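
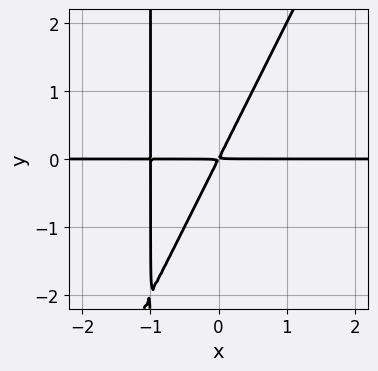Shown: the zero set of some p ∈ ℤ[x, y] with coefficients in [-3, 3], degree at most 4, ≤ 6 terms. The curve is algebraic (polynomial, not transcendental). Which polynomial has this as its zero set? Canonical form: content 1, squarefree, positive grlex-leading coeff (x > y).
deg p = 3. The shape is more complex than any degree-2 curve.
Observable constraints: the visible x-axis segment lies entirely on the curve.
These observations pin down the coefficients.

2*x^2*y - x*y^2 + 2*x*y - y^2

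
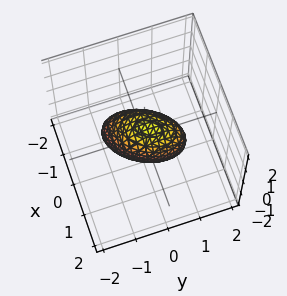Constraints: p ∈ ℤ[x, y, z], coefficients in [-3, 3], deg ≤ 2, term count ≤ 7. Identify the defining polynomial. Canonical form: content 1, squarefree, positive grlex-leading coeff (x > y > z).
3*x^2 - 2*x*y - x*z + 2*y^2 + 2*z^2 - 2

First, the degree is 2 — no degree-1 surface has this shape.
Next, from the visible intercepts: the y-axis gridline crossings are at y ∈ {-1, 1}; among the integer gridlines, it crosses the z-axis at z ∈ {-1, 1}.
Finally, the integer polynomial consistent with all of this is the stated p.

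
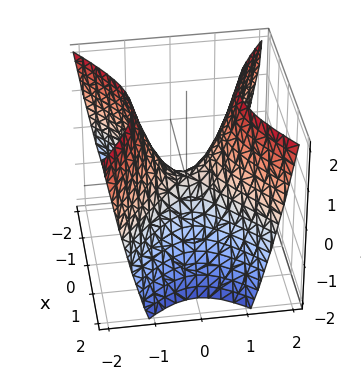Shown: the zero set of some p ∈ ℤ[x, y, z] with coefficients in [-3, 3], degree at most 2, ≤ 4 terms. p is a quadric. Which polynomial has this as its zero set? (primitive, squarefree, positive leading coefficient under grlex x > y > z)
2*x^2 - 3*y^2 + 2*z

Degree: a hyperbolic paraboloid; a quadric, so deg p = 2.
Symmetries: it's symmetric under y → −y, forcing even powers of y; mirror symmetry x ↦ −x ⇒ only even powers of x.
Against the integer gridlines: it meets the y-axis at y = 0 (among the integer gridlines); it crosses the z-axis at the gridline z = 0.
Together with the visible shape, these determine p as stated.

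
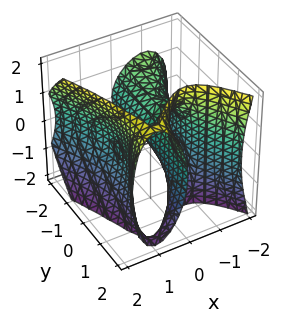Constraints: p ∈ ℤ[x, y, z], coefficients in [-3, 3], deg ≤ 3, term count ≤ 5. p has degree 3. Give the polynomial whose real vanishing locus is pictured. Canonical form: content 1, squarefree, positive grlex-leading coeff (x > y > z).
1. deg p = 3. A generic line meets the surface in up to 3 points.
2. From the visible intercepts: among the integer gridlines, it crosses the x-axis at x ∈ {-1, 0, 1}; one z-axis crossing is at z = 0; the visible y-axis segment lies entirely on the surface.
3. The integer polynomial consistent with all of this is the stated p.

2*x^3 - x*y^2 + y*z^2 - z^2 - 2*x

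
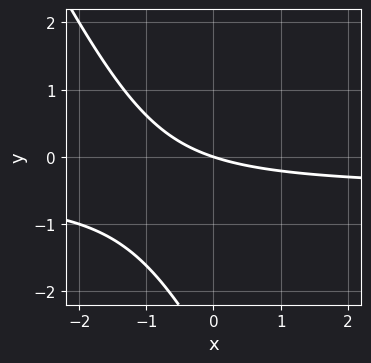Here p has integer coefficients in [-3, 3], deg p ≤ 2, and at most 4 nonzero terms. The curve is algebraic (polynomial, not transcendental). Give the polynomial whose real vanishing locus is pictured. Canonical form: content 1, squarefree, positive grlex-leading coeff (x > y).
The degree is 2 — the shape is more complex than any degree-1 curve.
From the visible intercepts: one x-axis crossing is at x = 0; one y-axis crossing is at y = 0.
Solving for integer coefficients yields p as stated.

2*x*y + y^2 + x + 3*y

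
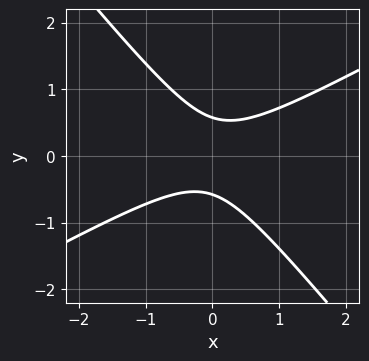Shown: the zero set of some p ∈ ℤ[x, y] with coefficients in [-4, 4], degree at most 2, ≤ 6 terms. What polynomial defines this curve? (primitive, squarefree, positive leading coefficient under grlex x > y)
2*x^2 - 2*x*y - 3*y^2 + 1

The degree is 2 — the shape is more complex than any degree-1 curve.
From the axis intercepts and sections: it misses every integer gridline on the x-axis.
Fitting integer coefficients to these (and the overall shape) gives p.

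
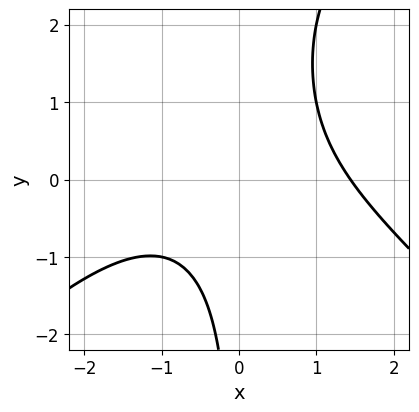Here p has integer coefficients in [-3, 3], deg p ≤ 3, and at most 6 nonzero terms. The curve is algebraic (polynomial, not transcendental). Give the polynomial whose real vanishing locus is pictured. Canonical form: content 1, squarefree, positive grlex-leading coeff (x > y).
1. The degree is 3 — no degree-2 curve has this shape.
2. Observable constraints: the curve avoids every integer y-axis point in the box.
3. Solving for integer coefficients yields p as stated.

x^3 - x*y^2 + 3*x*y - 3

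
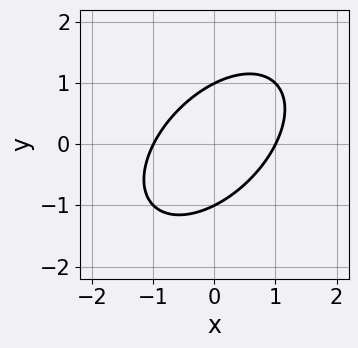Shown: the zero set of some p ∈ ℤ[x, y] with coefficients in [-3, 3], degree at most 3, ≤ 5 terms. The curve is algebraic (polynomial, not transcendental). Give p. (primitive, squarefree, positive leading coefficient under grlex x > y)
x^2 - x*y + y^2 - 1

The degree is 2 — no degree-1 curve has this shape.
Checking where it meets the axes: among the integer gridlines, it crosses the x-axis at x ∈ {-1, 1}; among the integer gridlines, it crosses the y-axis at y ∈ {-1, 1}.
Assembling these constraints gives the stated polynomial.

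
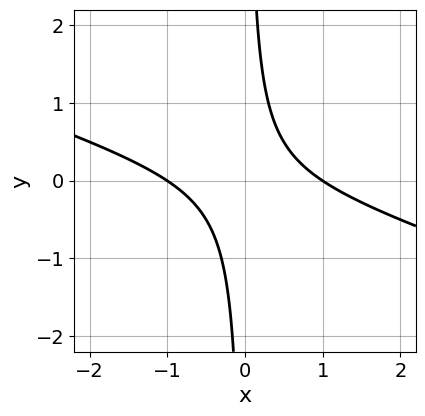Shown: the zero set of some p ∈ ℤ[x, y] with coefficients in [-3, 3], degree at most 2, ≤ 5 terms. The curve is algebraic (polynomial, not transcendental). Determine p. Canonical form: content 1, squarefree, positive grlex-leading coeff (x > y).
x^2 + 3*x*y - 1

(a) deg p = 2.
(b) Against the integer gridlines: the curve avoids every integer y-axis point in the box; among the integer gridlines, it crosses the x-axis at x ∈ {-1, 1}.
(c) Assembling these constraints gives the stated polynomial.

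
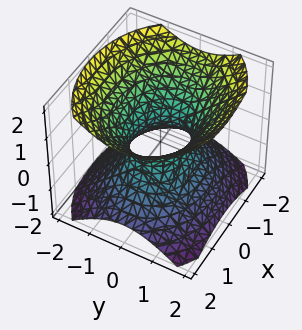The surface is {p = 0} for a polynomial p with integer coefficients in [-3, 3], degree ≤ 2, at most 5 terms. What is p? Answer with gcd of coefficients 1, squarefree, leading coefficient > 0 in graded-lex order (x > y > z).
First, the degree is 2 — one connected sheet with a waist; a quadric.
Next, symmetries: the x ↦ −x reflection is a symmetry, so x appears only in even powers; the y ↦ −y reflection is a symmetry, so y appears only in even powers; mirror symmetry z ↦ −z ⇒ only even powers of z.
Next, from the visible intercepts: among the integer gridlines, it crosses the x-axis at x ∈ {-1, 1}; the surface avoids every integer z-axis point in the box.
Finally, assembling these constraints gives the stated polynomial.

2*x^2 + 3*y^2 - 3*z^2 - 2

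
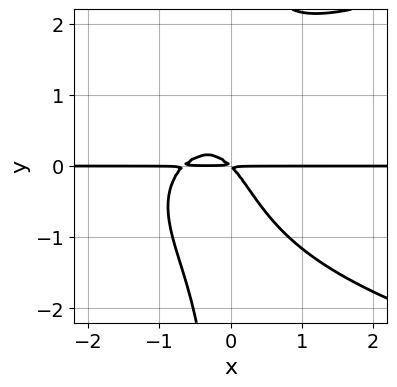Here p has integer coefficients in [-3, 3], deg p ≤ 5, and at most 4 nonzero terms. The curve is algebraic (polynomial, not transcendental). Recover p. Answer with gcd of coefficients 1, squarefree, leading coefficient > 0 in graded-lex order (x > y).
2*x*y^3 - 3*x^2*y - 2*x*y - 2*y^2

1. Degree: no degree-3 curve has this shape, so deg p = 4.
2. Reading off the gridlines: the visible x-axis segment lies entirely on the curve.
3. Fitting integer coefficients to these (and the overall shape) gives p.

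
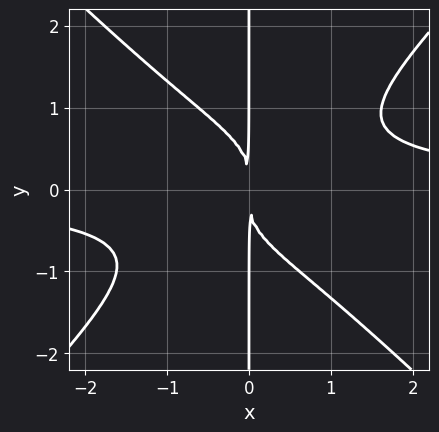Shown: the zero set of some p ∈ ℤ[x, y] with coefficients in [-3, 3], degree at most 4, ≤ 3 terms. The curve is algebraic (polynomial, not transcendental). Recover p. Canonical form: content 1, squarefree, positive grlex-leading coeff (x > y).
x^3*y - x*y^3 - x^2

(a) The degree is 4 — the shape is more complex than any degree-3 curve.
(b) Reading off the gridlines: the visible y-axis segment lies entirely on the curve.
(c) Matching integer coefficients to the picture gives p.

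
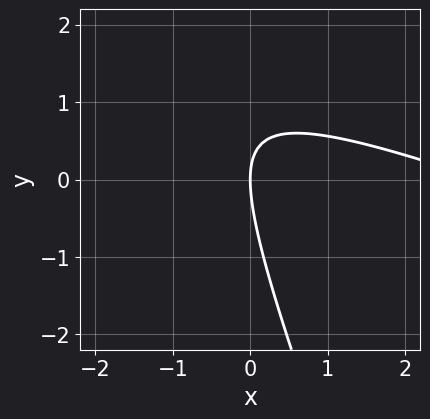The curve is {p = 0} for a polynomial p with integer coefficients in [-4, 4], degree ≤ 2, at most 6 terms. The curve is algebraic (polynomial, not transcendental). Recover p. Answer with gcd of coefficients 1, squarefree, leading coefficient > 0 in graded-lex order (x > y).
x^2 + 3*x*y + y^2 - 3*x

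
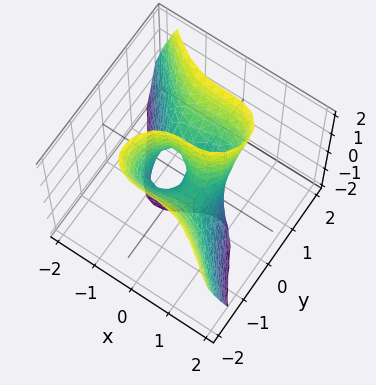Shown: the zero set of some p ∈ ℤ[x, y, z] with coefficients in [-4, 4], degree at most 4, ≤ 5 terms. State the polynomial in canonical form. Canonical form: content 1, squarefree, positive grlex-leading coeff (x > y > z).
The degree is 3 — no degree-2 surface has this shape.
Checking where it meets the axes: it crosses the x-axis at the gridline x = 0; one y-axis crossing is at y = 0; the visible z-axis segment lies entirely on the surface.
Solving for integer coefficients yields p as stated.

3*x^3 + 3*y^3 + x*z - 3*y*z - 2*x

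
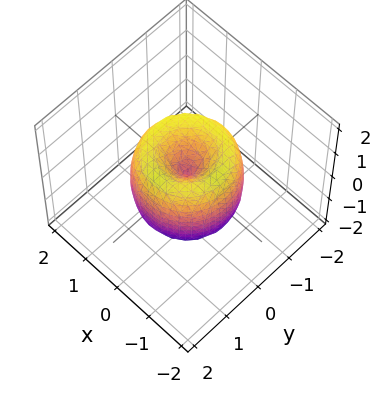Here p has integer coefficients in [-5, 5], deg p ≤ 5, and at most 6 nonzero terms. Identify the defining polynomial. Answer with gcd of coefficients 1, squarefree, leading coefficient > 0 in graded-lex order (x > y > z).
2*x^4 + 4*x^2*y^2 + 2*y^4 - 3*x^2 - 3*y^2 + z^2

1. The degree is 4 — a generic line meets the surface in up to 4 points.
2. Symmetries: rotational symmetry about the z-axis ⇒ p depends on x, y only through x² + y².
3. Against the integer gridlines: one x-axis crossing is at x = 0; it meets the y-axis at y = 0 (among the integer gridlines).
4. The integer polynomial consistent with all of this is the stated p.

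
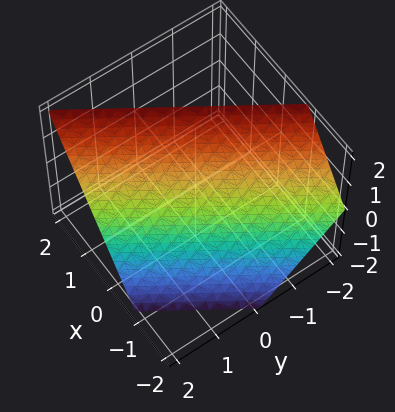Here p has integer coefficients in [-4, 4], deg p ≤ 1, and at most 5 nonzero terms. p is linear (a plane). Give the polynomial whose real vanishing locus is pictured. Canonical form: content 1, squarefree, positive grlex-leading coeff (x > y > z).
3*x - 2*y - 2*z + 2

First, deg p = 1.
Then, checking where it meets the axes: it crosses the z-axis at the gridline z = 1; it meets the y-axis at y = 1 (among the integer gridlines).
Finally, matching integer coefficients to the picture gives p.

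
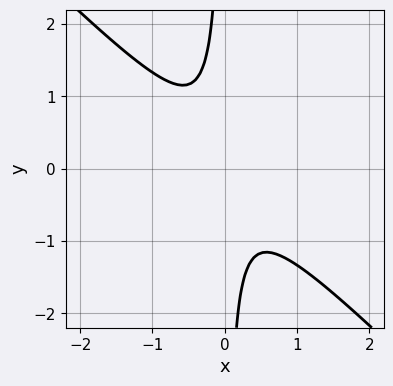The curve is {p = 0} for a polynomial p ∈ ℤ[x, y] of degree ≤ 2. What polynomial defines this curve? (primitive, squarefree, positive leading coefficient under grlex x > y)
1. deg p = 2. A generic line meets the curve in up to 2 points.
2. From the visible intercepts: the curve avoids every integer y-axis point in the box; it misses every integer gridline on the x-axis.
3. These observations pin down the coefficients.

3*x^2 + 3*x*y + 1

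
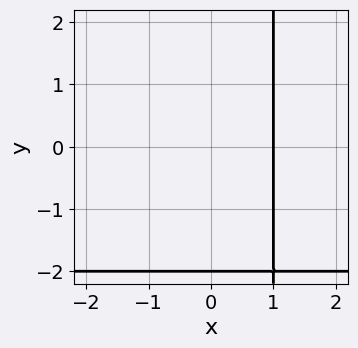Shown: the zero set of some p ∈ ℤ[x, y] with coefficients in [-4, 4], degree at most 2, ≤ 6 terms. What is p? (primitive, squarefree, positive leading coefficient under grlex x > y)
1. Degree: the shape is more complex than any degree-1 curve, so deg p = 2.
2. From the visible intercepts: one x-axis crossing is at x = 1; it crosses the y-axis at the gridline y = -2.
3. Solving for integer coefficients yields p as stated.

x*y + 2*x - y - 2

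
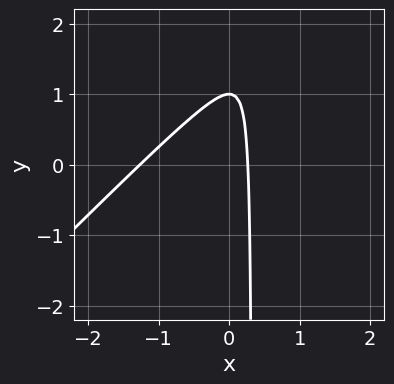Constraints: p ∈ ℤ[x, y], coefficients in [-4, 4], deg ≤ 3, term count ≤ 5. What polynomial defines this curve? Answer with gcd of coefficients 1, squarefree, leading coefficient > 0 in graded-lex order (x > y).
(a) Degree: no degree-1 curve has this shape, so deg p = 2.
(b) From the visible intercepts: it meets the y-axis at y = 1 (among the integer gridlines).
(c) The integer polynomial consistent with all of this is the stated p.

3*x^2 - 3*x*y + 3*x + y - 1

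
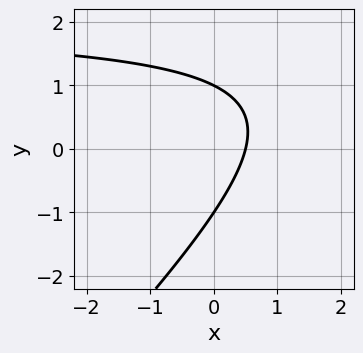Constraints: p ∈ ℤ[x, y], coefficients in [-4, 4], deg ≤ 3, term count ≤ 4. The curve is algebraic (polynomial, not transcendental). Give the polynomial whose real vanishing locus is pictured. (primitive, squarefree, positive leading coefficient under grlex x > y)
(a) The degree is 2 — a generic line meets the curve in up to 2 points.
(b) Checking where it meets the axes: among the integer gridlines, it crosses the y-axis at y ∈ {-1, 1}.
(c) Putting this together gives p.

x*y - y^2 - 2*x + 1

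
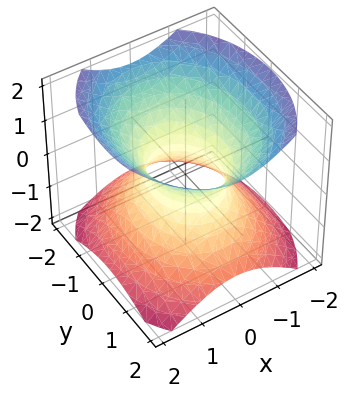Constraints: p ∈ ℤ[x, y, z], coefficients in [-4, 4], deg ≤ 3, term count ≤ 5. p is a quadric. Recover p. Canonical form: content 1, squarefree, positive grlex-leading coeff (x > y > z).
(a) deg p = 2. One connected sheet with a waist; a quadric.
(b) Symmetries: it's symmetric under x → −x, forcing even powers of x; mirror symmetry y ↦ −y ⇒ only even powers of y; the z ↦ −z reflection is a symmetry, so z appears only in even powers.
(c) Reading off the gridlines: the y-axis gridline crossings are at y ∈ {-1, 1}; it misses every integer gridline on the z-axis.
(d) Solving for integer coefficients yields p as stated.

3*x^2 + 2*y^2 - 3*z^2 - 2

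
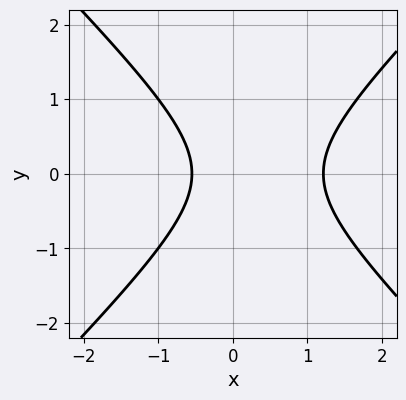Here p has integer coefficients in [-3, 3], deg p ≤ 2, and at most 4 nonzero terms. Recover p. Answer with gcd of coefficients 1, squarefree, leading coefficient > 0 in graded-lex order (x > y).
3*x^2 - 3*y^2 - 2*x - 2

First, degree: no degree-1 curve has this shape, so deg p = 2.
Then, symmetries: the y ↦ −y reflection is a symmetry, so y appears only in even powers.
Then, observable constraints: the curve avoids every integer y-axis point in the box.
Finally, assembling these constraints gives the stated polynomial.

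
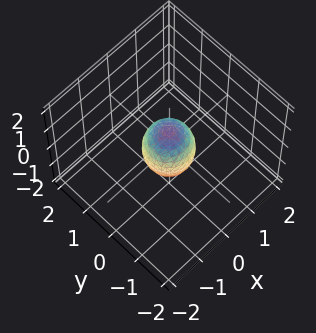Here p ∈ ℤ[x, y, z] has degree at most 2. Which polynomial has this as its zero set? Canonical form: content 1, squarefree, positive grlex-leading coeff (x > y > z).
2*x^2 + 2*y^2 + z^2 - 1

deg p = 2.
Symmetries: rotational symmetry about the z-axis ⇒ p depends on x, y only through x² + y²; the z ↦ −z reflection is a symmetry, so z appears only in even powers.
From the visible intercepts: a circular section at z = 0 has radius between 0 and 1; the z-axis gridline crossings are at z ∈ {-1, 1}.
Matching integer coefficients to the picture gives p.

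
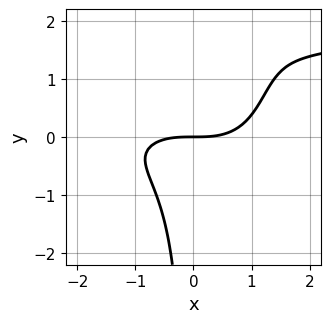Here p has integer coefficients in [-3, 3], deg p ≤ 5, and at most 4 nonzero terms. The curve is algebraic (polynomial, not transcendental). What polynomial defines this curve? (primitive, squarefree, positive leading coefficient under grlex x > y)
(a) Degree: no degree-3 curve has this shape, so deg p = 4.
(b) Reading off the gridlines: it meets the y-axis at y = 0 (among the integer gridlines); one x-axis crossing is at x = 0.
(c) Assembling these constraints gives the stated polynomial.

2*x^2*y^2 - x^3 - 3*x*y^2 + 3*y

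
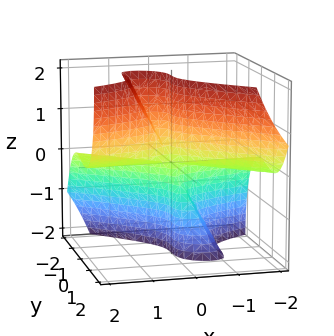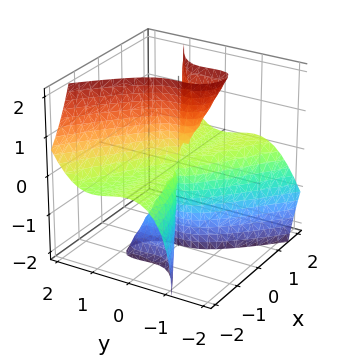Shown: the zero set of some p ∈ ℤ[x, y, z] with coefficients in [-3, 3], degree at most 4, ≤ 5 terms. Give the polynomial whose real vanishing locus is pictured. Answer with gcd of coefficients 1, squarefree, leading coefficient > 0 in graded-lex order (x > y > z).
2*x^2*z - 2*x*y^2 - x*z^2 - 3*y^3

The degree is 3 — no degree-2 surface has this shape.
Observable constraints: the visible x-axis segment lies entirely on the surface; it crosses the y-axis at the gridline y = 0; every point of the z-axis in the box is on the surface.
Together with the visible shape, these determine p as stated.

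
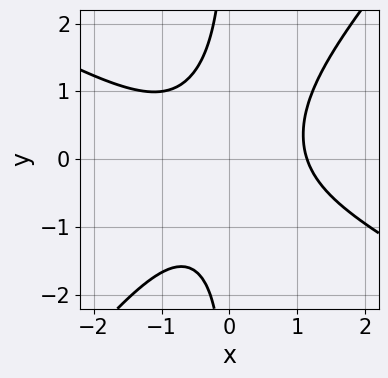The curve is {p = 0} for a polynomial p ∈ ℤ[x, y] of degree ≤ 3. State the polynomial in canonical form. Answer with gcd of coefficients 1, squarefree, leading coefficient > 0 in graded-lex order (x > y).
(a) The degree is 3 — a generic line meets the curve in up to 3 points.
(b) Observable constraints: it misses every integer gridline on the y-axis.
(c) Assembling these constraints gives the stated polynomial.

2*x^3 + 2*x^2*y - 3*x*y^2 - 3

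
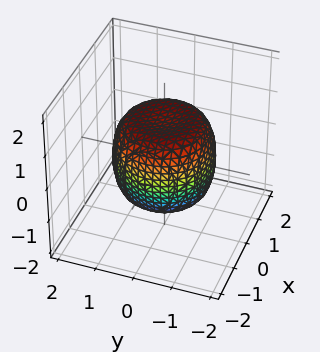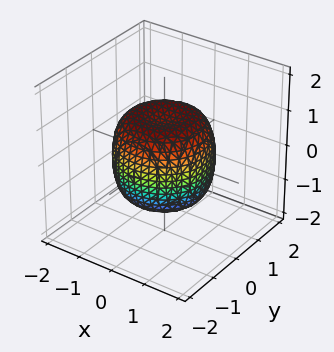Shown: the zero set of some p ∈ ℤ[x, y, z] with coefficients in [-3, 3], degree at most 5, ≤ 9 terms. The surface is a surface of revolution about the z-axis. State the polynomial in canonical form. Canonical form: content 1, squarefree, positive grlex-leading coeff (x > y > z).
x^4 + 2*x^2*y^2 + y^4 - x^2 - y^2 + z^2 - 1

(a) deg p = 4.
(b) Symmetry: the z-axis is an axis of rotation, so x and y enter only as x² + y².
(c) Reading off the gridlines: a circular section at z = -1 has radius exactly 1; the z-axis gridline crossings are at z ∈ {-1, 1}.
(d) Assembling these constraints gives the stated polynomial.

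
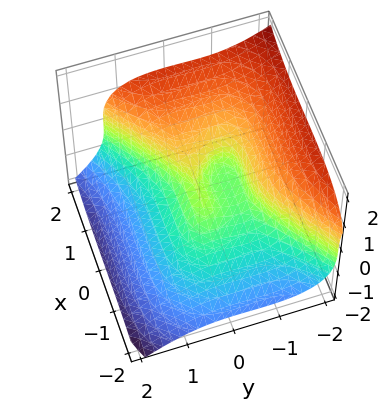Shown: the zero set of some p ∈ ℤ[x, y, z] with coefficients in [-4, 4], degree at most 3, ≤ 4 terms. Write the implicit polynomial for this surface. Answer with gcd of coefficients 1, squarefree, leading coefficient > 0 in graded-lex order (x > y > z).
x^3 - 2*y^3 - 3*z^3 - 2*y^2

1. Degree: a generic line meets the surface in up to 3 points, so deg p = 3.
2. Reading off the gridlines: it meets the x-axis at x = 0 (among the integer gridlines); the y-axis gridline crossings are at y ∈ {-1, 0}; one z-axis crossing is at z = 0.
3. Fitting integer coefficients to these (and the overall shape) gives p.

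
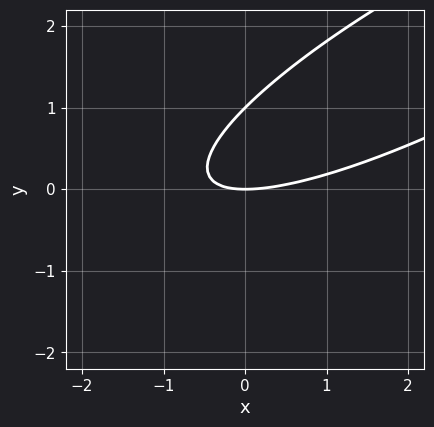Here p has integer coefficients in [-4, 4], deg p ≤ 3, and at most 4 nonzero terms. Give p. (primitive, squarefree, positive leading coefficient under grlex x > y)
x^2 - 3*x*y + 3*y^2 - 3*y

1. The degree is 2 — a generic line meets the curve in up to 2 points.
2. Checking where it meets the axes: among the integer gridlines, it crosses the y-axis at y ∈ {0, 1}; it crosses the x-axis at the gridline x = 0.
3. Matching integer coefficients to the picture gives p.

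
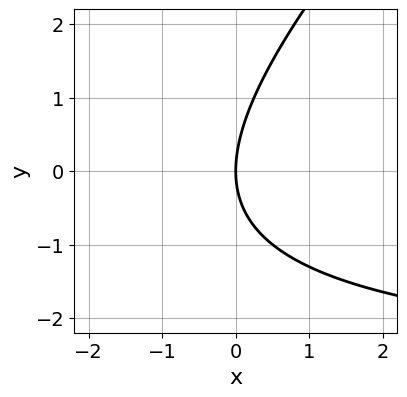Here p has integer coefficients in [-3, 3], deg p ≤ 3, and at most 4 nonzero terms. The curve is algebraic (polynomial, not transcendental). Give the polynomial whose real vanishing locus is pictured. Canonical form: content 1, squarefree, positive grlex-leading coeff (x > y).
(a) deg p = 2. The shape is more complex than any degree-1 curve.
(b) Reading off the gridlines: one x-axis crossing is at x = 0; one y-axis crossing is at y = 0.
(c) Matching integer coefficients to the picture gives p.

x*y - y^2 + 3*x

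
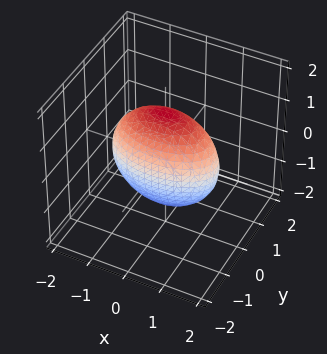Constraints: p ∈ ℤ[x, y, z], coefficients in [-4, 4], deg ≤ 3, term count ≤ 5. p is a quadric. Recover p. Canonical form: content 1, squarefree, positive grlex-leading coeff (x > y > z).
x^2 + 3*y^2 + z^2 - 2

1. Degree: bounded and convex; a quadric, so deg p = 2.
2. Symmetries: mirror symmetry z ↦ −z ⇒ only even powers of z; mirror symmetry y ↦ −y ⇒ only even powers of y; it's symmetric under x → −x, forcing even powers of x.
3. Assembling these constraints gives the stated polynomial.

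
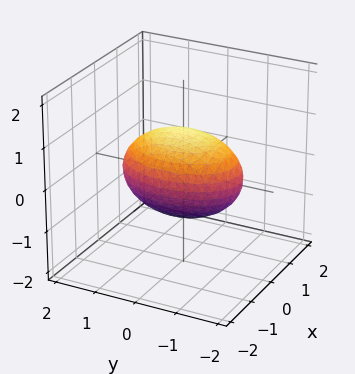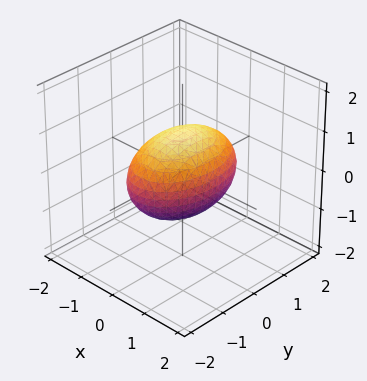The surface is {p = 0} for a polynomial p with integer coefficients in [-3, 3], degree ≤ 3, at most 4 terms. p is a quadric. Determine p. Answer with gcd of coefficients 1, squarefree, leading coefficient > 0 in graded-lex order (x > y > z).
(a) deg p = 2.
(b) Symmetries: it's symmetric under y → −y, forcing even powers of y; the x ↦ −x reflection is a symmetry, so x appears only in even powers; it's symmetric under z → −z, forcing even powers of z.
(c) Against the integer gridlines: the z-axis gridline crossings are at z ∈ {-1, 1}; among the integer gridlines, it crosses the x-axis at x ∈ {-1, 1}.
(d) The integer polynomial consistent with all of this is the stated p.

2*x^2 + y^2 + 2*z^2 - 2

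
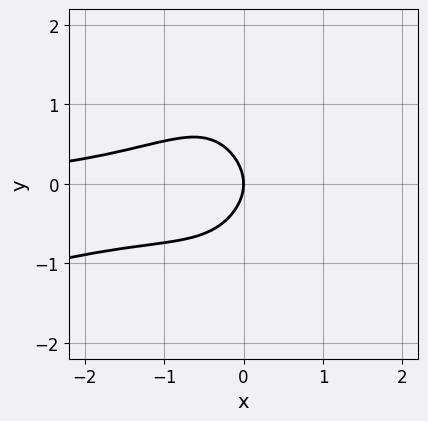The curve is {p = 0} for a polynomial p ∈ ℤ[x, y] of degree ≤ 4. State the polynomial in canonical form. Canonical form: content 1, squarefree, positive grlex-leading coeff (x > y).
First, deg p = 4.
Then, observable constraints: one y-axis crossing is at y = 0; it crosses the x-axis at the gridline x = 0.
Finally, together with the visible shape, these determine p as stated.

x^3*y - 3*x^2*y^2 - 2*y^2 - 2*x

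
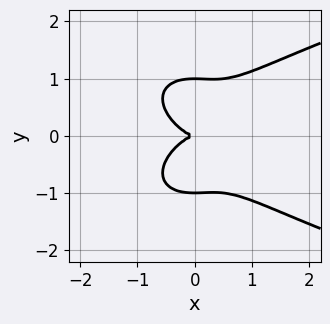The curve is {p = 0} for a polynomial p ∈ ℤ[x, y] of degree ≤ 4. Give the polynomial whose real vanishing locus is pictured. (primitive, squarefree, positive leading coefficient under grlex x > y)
x^2*y^2 + 2*y^4 - 2*x^3 - 2*y^2

1. deg p = 4. No degree-3 curve has this shape.
2. Symmetries: it's symmetric under y → −y, forcing even powers of y.
3. Checking where it meets the axes: one x-axis crossing is at x = 0; among the integer gridlines, it crosses the y-axis at y ∈ {-1, 0, 1}.
4. Together with the visible shape, these determine p as stated.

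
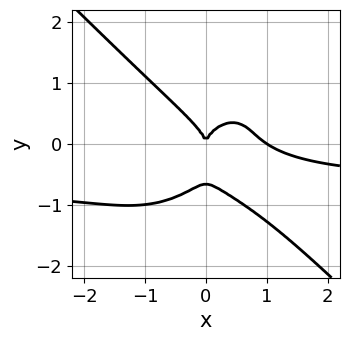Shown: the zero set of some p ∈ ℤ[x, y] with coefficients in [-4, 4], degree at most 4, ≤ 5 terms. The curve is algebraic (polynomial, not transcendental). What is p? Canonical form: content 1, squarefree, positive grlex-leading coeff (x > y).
(a) Degree: no degree-3 curve has this shape, so deg p = 4.
(b) From the axis intercepts and sections: one y-axis crossing is at y = 0; the x-axis gridline crossings are at x ∈ {0, 1}.
(c) Solving for integer coefficients yields p as stated.

3*x^3*y + 3*y^4 + 2*x^3 + 2*y^3 - 2*x^2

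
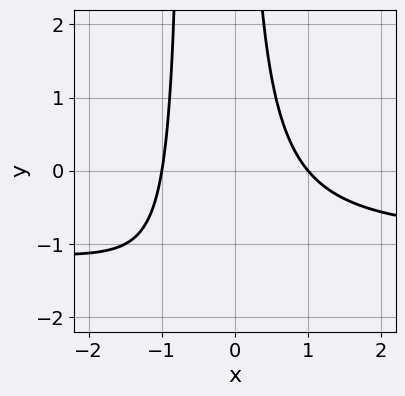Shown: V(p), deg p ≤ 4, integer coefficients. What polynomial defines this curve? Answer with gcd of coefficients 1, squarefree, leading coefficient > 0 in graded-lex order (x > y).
The degree is 3 — no degree-2 curve has this shape.
From the axis intercepts and sections: the x-axis gridline crossings are at x ∈ {-1, 1}; it misses every integer gridline on the y-axis.
Assembling these constraints gives the stated polynomial.

3*x^2*y + 3*x^2 + 2*x*y - 3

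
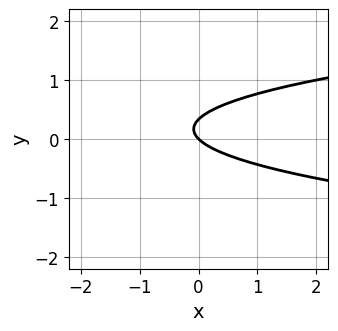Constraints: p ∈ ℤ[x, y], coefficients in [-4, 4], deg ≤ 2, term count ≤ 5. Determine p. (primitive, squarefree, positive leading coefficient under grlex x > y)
1. Degree: a generic line meets the curve in up to 2 points, so deg p = 2.
2. Checking where it meets the axes: it crosses the y-axis at the gridline y = 0; one x-axis crossing is at x = 0.
3. Assembling these constraints gives the stated polynomial.

3*y^2 - x - y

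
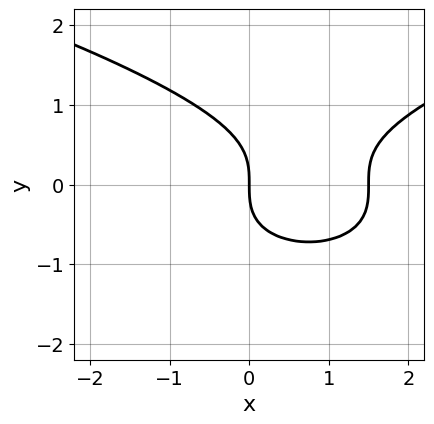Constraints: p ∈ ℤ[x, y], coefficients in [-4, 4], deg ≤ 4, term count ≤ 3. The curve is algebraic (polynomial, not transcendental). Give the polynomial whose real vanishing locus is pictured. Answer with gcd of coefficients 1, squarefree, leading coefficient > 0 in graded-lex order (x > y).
3*y^3 - 2*x^2 + 3*x

The degree is 3 — the shape is more complex than any degree-2 curve.
Checking where it meets the axes: it crosses the x-axis at the gridline x = 0; it crosses the y-axis at the gridline y = 0.
Putting this together gives p.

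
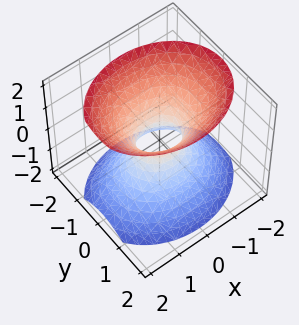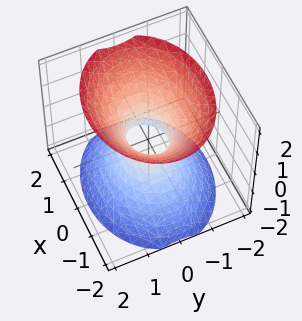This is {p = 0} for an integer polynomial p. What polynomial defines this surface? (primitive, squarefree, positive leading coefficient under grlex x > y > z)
Degree: an hourglass — one-sheet hyperboloid; a quadric, so deg p = 2.
Symmetries: it's symmetric under y → −y, forcing even powers of y; the x ↦ −x reflection is a symmetry, so x appears only in even powers; the z ↦ −z reflection is a symmetry, so z appears only in even powers.
Against the integer gridlines: the surface avoids every integer z-axis point in the box.
Putting this together gives p.

2*x^2 + 3*y^2 - 2*z^2 - 1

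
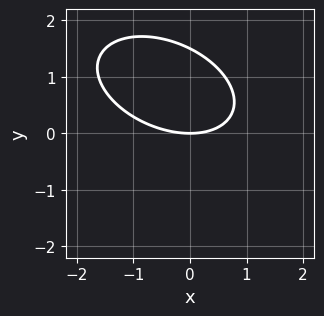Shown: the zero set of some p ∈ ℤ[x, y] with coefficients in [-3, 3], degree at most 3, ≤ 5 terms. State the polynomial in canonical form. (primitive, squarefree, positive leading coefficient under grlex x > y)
x^2 + x*y + 2*y^2 - 3*y

(a) The degree is 2 — no degree-1 curve has this shape.
(b) Checking where it meets the axes: it crosses the x-axis at the gridline x = 0; it meets the y-axis at y = 0 (among the integer gridlines).
(c) Solving for integer coefficients yields p as stated.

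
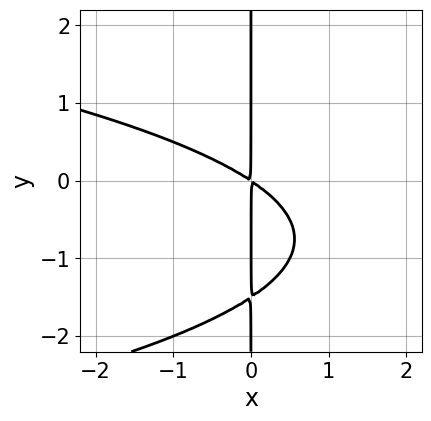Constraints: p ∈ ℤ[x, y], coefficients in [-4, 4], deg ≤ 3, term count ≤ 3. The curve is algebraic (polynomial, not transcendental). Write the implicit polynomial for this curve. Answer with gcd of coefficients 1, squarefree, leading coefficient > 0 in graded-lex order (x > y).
(a) deg p = 3. No degree-2 curve has this shape.
(b) From the visible intercepts: every point of the y-axis in the box is on the curve.
(c) Putting this together gives p.

2*x*y^2 + 2*x^2 + 3*x*y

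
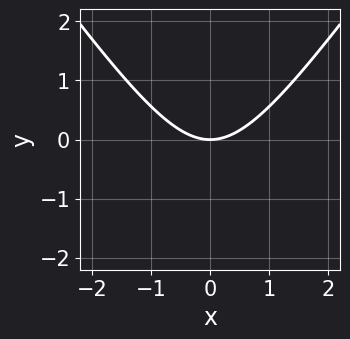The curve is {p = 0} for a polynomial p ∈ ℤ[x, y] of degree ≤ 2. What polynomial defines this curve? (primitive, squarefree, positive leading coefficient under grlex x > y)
1. Degree: no degree-1 curve has this shape, so deg p = 2.
2. Symmetries: mirror symmetry x ↦ −x ⇒ only even powers of x.
3. Reading off the gridlines: one y-axis crossing is at y = 0; one x-axis crossing is at x = 0.
4. Matching integer coefficients to the picture gives p.

2*x^2 - y^2 - 3*y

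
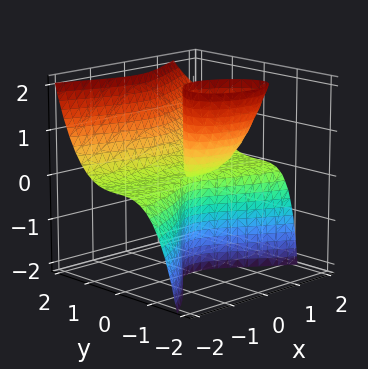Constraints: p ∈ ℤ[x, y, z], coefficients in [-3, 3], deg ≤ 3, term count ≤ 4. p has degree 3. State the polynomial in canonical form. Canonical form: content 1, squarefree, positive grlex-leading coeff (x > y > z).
(a) There are 2 components. Treating them together as one polynomial.
(b) deg p = 3. No degree-2 surface has this shape.
(c) Checking where it meets the axes: the visible z-axis segment lies entirely on the surface; it crosses the y-axis at the gridline y = 0; every point of the x-axis in the box is on the surface.
(d) The integer polynomial consistent with all of this is the stated p.

2*x^2*z + x*y*z - 3*y^3 + 3*y*z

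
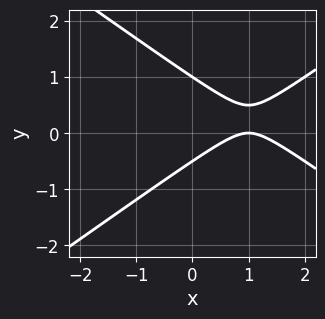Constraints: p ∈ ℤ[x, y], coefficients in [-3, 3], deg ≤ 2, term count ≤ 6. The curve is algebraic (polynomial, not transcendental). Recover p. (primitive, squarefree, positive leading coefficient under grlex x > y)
Degree: a generic line meets the curve in up to 2 points, so deg p = 2.
Against the integer gridlines: one x-axis crossing is at x = 1; it meets the y-axis at y = 1 (among the integer gridlines).
Together with the visible shape, these determine p as stated.

x^2 - 2*y^2 - 2*x + y + 1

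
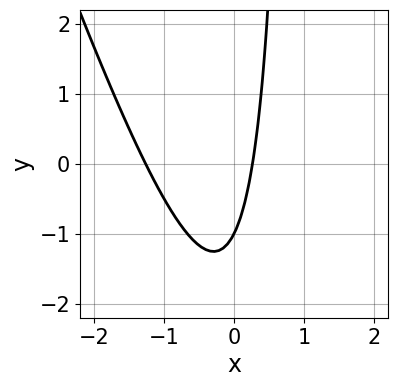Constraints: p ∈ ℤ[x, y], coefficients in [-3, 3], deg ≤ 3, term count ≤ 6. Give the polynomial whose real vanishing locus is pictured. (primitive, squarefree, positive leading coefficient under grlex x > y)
3*x^2 + x*y + 3*x - y - 1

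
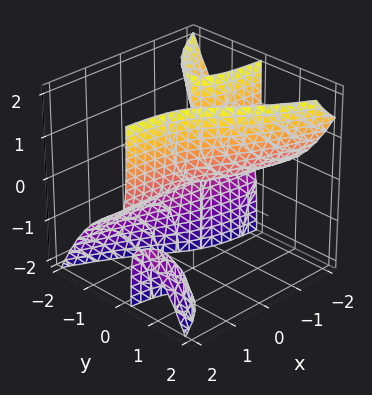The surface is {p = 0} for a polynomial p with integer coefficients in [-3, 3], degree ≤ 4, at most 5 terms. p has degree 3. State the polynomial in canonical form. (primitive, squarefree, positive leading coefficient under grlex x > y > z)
1. The picture has 2 separate pieces. They look like related sheets of one shape, so recover p as a whole.
2. deg p = 3. A generic line meets the surface in up to 3 points.
3. Observable constraints: one y-axis crossing is at y = 0; the visible x-axis segment lies entirely on the surface; one z-axis crossing is at z = 0.
4. Together with the visible shape, these determine p as stated.

3*x*y*z + 3*y^3 + x*y - z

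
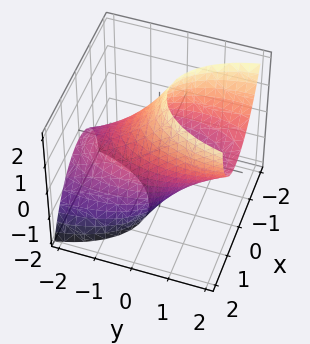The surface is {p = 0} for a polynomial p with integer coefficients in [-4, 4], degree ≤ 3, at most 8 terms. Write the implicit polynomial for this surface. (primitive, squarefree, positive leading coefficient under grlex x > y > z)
3*x^2 + x*z + y^2 - 3*y*z + z^2 - 3

deg p = 2.
Against the integer gridlines: the x-axis gridline crossings are at x ∈ {-1, 1}.
The integer polynomial consistent with all of this is the stated p.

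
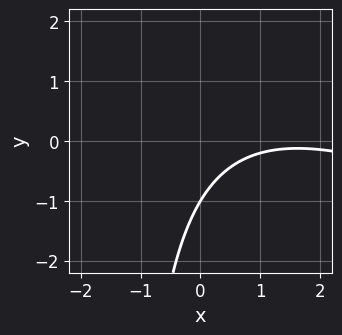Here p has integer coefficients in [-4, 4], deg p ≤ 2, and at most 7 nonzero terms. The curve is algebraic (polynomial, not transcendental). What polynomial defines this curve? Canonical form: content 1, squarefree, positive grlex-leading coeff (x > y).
x^2 + 2*x*y - 3*x + 3*y + 3

First, deg p = 2. A generic line meets the curve in up to 2 points.
Then, observable constraints: it crosses the y-axis at the gridline y = -1; the curve avoids every integer x-axis point in the box.
Finally, together with the visible shape, these determine p as stated.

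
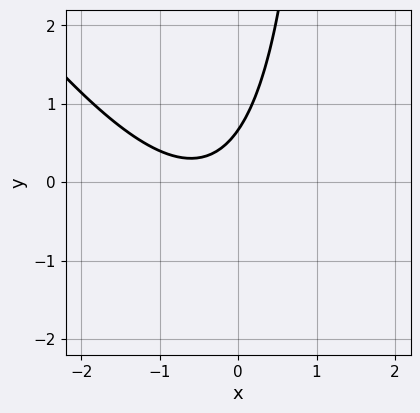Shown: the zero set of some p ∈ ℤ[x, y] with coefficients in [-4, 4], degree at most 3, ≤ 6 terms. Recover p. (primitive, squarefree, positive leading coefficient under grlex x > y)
3*x^2 + 2*x*y + 3*x - 3*y + 2

(a) deg p = 2.
(b) Observable constraints: it misses every integer gridline on the x-axis.
(c) Solving for integer coefficients yields p as stated.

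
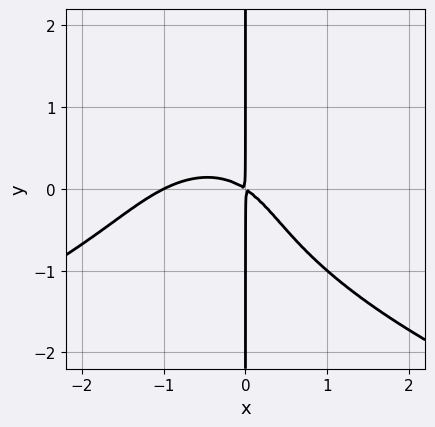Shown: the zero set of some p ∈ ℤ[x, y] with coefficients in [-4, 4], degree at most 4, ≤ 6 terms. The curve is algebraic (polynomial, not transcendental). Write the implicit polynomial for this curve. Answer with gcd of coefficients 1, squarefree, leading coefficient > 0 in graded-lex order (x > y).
2*x*y^3 + 2*x^3 - x^2*y + 2*x^2 + 3*x*y

1. deg p = 4.
2. Against the integer gridlines: the visible y-axis segment lies entirely on the curve; one x-axis crossing is at x = -1.
3. Putting this together gives p.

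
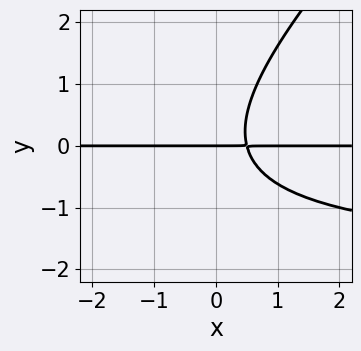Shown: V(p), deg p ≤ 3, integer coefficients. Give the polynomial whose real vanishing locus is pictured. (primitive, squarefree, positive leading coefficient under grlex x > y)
x*y^2 - y^3 + 2*x*y - y

deg p = 3.
Checking where it meets the axes: every point of the x-axis in the box is on the curve; it meets the y-axis at y = 0 (among the integer gridlines).
Assembling these constraints gives the stated polynomial.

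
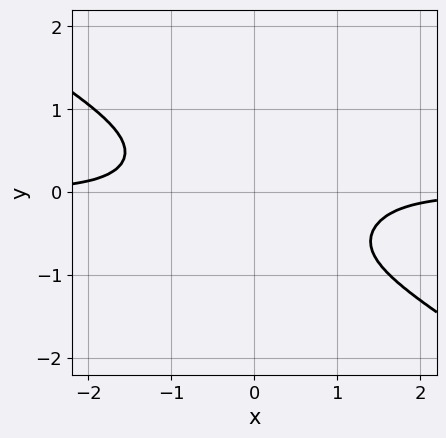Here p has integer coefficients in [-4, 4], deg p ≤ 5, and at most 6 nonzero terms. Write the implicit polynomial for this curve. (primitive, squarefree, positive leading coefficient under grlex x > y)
2*x^3*y + 2*x^2*y^2 + 3*y^4 - x*y^2 + 2

Degree: a generic line meets the curve in up to 4 points, so deg p = 4.
From the visible intercepts: no x-intercept at any integer in the box; no y-intercept at any integer in the box.
Assembling these constraints gives the stated polynomial.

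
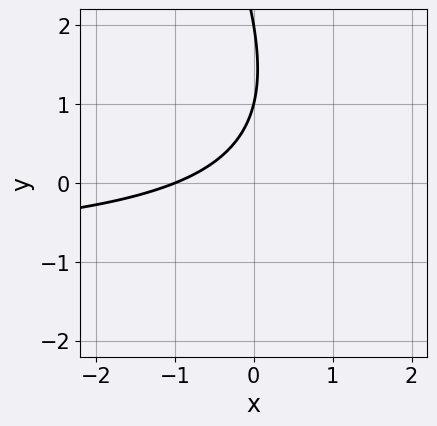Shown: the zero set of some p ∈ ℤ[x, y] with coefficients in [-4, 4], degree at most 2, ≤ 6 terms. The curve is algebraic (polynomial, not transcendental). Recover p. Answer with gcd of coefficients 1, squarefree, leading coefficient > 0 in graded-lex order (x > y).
2*x*y + y^2 + 2*x - 3*y + 2

(a) Degree: the shape is more complex than any degree-1 curve, so deg p = 2.
(b) Reading off the gridlines: one x-axis crossing is at x = -1; among the integer gridlines, it crosses the y-axis at y ∈ {1, 2}.
(c) These observations pin down the coefficients.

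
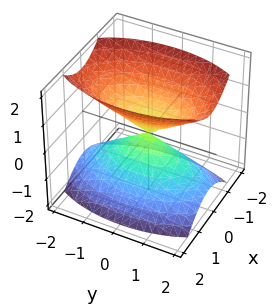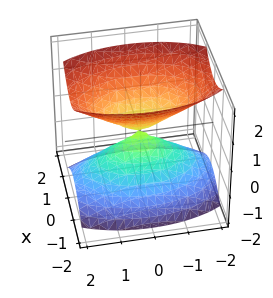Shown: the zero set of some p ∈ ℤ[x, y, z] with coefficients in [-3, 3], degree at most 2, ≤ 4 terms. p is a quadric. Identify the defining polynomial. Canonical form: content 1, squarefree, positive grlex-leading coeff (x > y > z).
3*x^2 + y^2 - 2*z^2

(a) I count 2 distinct pieces. Treating them together as one polynomial.
(b) deg p = 2. A double cone through the origin; a quadric.
(c) Symmetries: the x ↦ −x reflection is a symmetry, so x appears only in even powers; it's symmetric under z → −z, forcing even powers of z; it's symmetric under y → −y, forcing even powers of y.
(d) From the visible intercepts: it crosses the x-axis at the gridline x = 0; it meets the y-axis at y = 0 (among the integer gridlines); one z-axis crossing is at z = 0.
(e) Matching integer coefficients to the picture gives p.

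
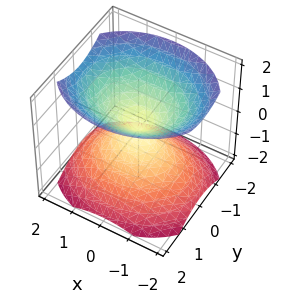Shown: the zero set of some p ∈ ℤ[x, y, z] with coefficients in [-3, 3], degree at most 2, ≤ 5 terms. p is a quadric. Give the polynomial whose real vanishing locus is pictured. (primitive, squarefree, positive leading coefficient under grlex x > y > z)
2*x^2 + 3*y^2 - 3*z^2

1. I count 2 distinct pieces. They look like related sheets of one shape, so recover p as a whole.
2. Degree: two nappes meeting at a single point; a quadric, so deg p = 2.
3. Symmetries: the z ↦ −z reflection is a symmetry, so z appears only in even powers; mirror symmetry x ↦ −x ⇒ only even powers of x; the y ↦ −y reflection is a symmetry, so y appears only in even powers.
4. Reading off the gridlines: it crosses the z-axis at the gridline z = 0; one x-axis crossing is at x = 0.
5. These observations pin down the coefficients.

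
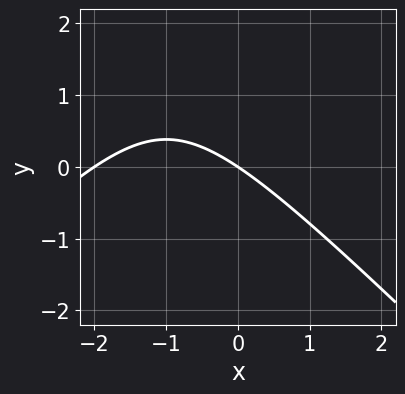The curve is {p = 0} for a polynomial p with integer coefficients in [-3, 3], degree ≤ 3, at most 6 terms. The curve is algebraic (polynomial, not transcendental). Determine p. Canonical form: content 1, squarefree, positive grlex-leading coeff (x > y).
First, the degree is 2 — a generic line meets the curve in up to 2 points.
Next, reading off the gridlines: it meets the y-axis at y = 0 (among the integer gridlines); the x-axis gridline crossings are at x ∈ {-2, 0}.
Finally, assembling these constraints gives the stated polynomial.

x^2 - y^2 + 2*x + 3*y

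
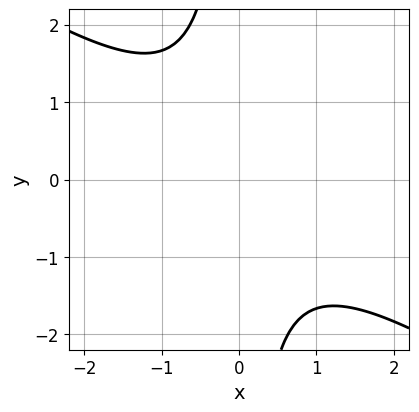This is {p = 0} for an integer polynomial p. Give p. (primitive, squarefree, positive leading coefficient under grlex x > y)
2*x^2 + 3*x*y + 3

(a) deg p = 2. A generic line meets the curve in up to 2 points.
(b) From the axis intercepts and sections: no y-intercept at any integer in the box; it misses every integer gridline on the x-axis.
(c) Together with the visible shape, these determine p as stated.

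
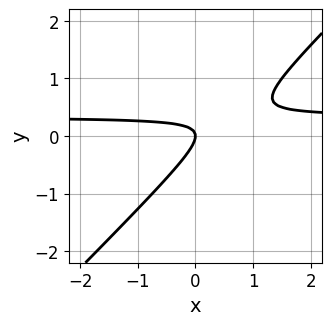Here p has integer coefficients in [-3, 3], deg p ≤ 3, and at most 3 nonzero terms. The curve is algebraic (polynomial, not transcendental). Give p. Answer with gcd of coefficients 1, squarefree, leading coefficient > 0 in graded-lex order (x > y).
3*x*y - 3*y^2 - x

1. deg p = 2. A generic line meets the curve in up to 2 points.
2. Checking where it meets the axes: it crosses the y-axis at the gridline y = 0; it meets the x-axis at x = 0 (among the integer gridlines).
3. Solving for integer coefficients yields p as stated.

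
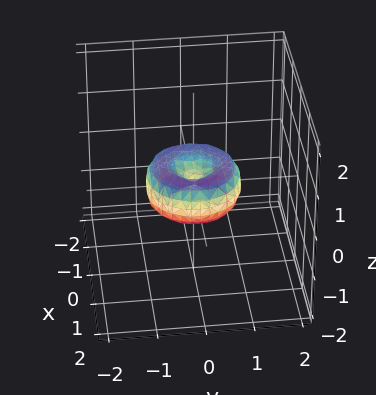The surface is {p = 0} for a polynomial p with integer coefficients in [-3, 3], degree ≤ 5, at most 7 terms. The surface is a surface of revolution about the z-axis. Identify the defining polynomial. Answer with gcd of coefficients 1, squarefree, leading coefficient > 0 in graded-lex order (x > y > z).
x^4 + 2*x^2*y^2 + y^4 - x^2 - y^2 + z^2

(a) The degree is 4 — a generic line meets the surface in up to 4 points.
(b) Symmetries: the surface is invariant under rotation about z: p = q(x² + y², z).
(c) From the visible intercepts: one z-axis crossing is at z = 0; among the integer gridlines, it crosses the x-axis at x ∈ {-1, 0, 1}.
(d) These observations pin down the coefficients. Check: (0, 1, 0) on the y-axis lies on the surface, and p(0, 1, 0) = 0. ✓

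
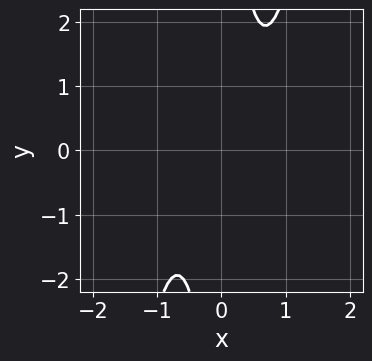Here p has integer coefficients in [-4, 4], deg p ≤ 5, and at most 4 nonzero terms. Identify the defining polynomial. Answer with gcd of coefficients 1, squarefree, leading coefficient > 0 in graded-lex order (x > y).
3*x^4 - 2*x*y + 2

The degree is 4 — a generic line meets the curve in up to 4 points.
Observable constraints: the curve avoids every integer y-axis point in the box; the curve avoids every integer x-axis point in the box.
Matching integer coefficients to the picture gives p.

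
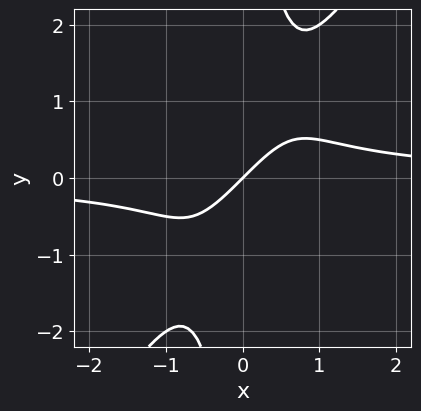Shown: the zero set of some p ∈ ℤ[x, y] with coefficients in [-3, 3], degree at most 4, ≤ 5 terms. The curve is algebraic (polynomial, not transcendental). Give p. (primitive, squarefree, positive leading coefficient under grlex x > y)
3*x^2*y - 2*x*y^2 - 2*x + 2*y

(a) Degree: the shape is more complex than any degree-2 curve, so deg p = 3.
(b) From the visible intercepts: one y-axis crossing is at y = 0; it meets the x-axis at x = 0 (among the integer gridlines).
(c) Fitting integer coefficients to these (and the overall shape) gives p.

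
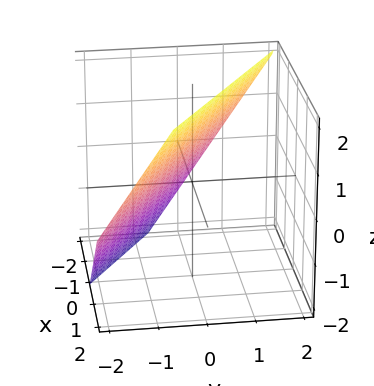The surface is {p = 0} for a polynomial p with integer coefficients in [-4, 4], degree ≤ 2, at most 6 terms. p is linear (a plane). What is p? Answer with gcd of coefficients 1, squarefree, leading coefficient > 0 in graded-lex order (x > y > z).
2*x + 3*y - 2*z + 2

1. Degree: the surface is flat (a plane), so deg p = 1.
2. From the axis intercepts and sections: one x-axis crossing is at x = -1; it meets the z-axis at z = 1 (among the integer gridlines).
3. Matching integer coefficients to the picture gives p.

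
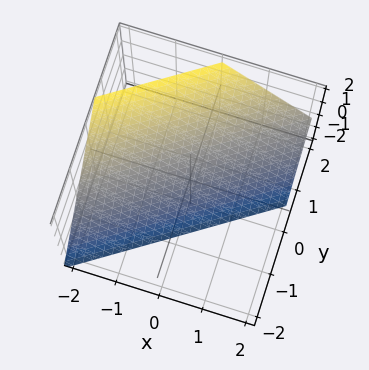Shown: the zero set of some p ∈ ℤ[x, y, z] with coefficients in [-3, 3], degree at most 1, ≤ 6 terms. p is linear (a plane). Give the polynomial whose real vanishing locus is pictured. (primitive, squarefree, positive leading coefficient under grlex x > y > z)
2*x - 3*y + 2*z + 2

First, the degree is 1 — the surface is flat (a plane).
Then, checking where it meets the axes: it crosses the x-axis at the gridline x = -1; it crosses the z-axis at the gridline z = -1.
Finally, assembling these constraints gives the stated polynomial.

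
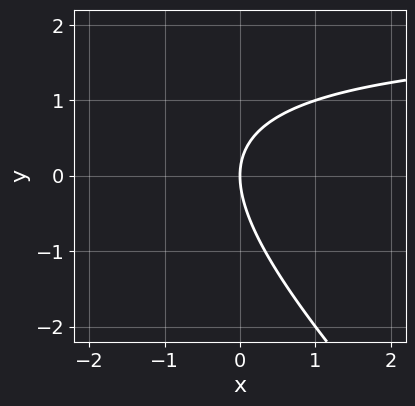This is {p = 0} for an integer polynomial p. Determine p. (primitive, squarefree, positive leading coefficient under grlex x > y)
x*y + y^2 - 2*x

Degree: no degree-1 curve has this shape, so deg p = 2.
From the visible intercepts: it meets the y-axis at y = 0 (among the integer gridlines); it meets the x-axis at x = 0 (among the integer gridlines).
Putting this together gives p.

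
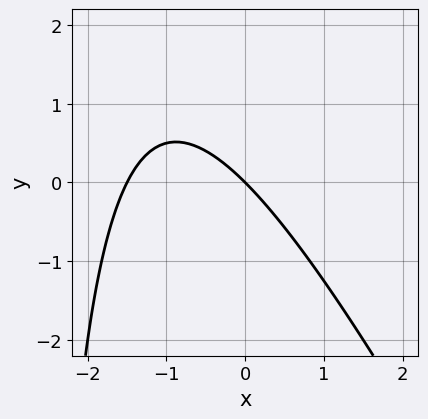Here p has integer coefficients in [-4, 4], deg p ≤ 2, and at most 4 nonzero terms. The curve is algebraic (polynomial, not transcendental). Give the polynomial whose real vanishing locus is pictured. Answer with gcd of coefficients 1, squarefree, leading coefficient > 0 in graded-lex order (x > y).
The degree is 2 — a generic line meets the curve in up to 2 points.
Observable constraints: one y-axis crossing is at y = 0; it crosses the x-axis at the gridline x = 0.
Assembling these constraints gives the stated polynomial.

2*x^2 + x*y + 3*x + 3*y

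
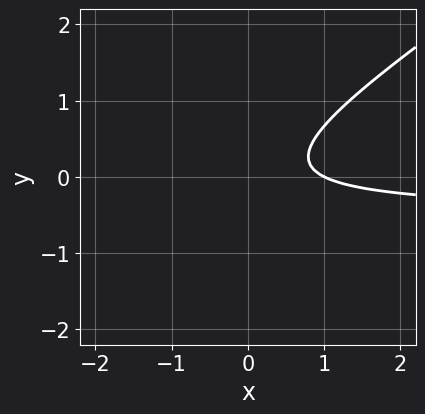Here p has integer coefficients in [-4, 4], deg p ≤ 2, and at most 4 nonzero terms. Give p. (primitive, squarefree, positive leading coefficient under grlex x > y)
(a) deg p = 2. No degree-1 curve has this shape.
(b) From the axis intercepts and sections: one x-axis crossing is at x = 1; the curve avoids every integer y-axis point in the box.
(c) These observations pin down the coefficients.

2*x*y - 3*y^2 + x - 1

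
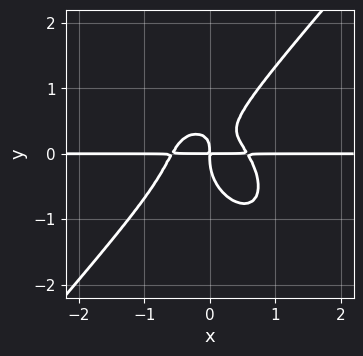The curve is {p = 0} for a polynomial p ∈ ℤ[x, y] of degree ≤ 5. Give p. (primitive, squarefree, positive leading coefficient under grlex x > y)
3*x^3*y - 2*y^4 + 2*x*y^2 - x*y

First, degree: a generic line meets the curve in up to 4 points, so deg p = 4.
Next, against the integer gridlines: the visible x-axis segment lies entirely on the curve.
Finally, the integer polynomial consistent with all of this is the stated p.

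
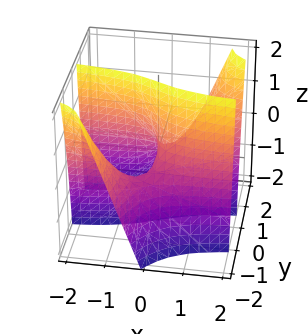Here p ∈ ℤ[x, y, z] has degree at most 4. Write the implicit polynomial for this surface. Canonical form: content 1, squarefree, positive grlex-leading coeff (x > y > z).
1. Degree: the shape is more complex than any degree-2 surface, so deg p = 3.
2. Checking where it meets the axes: it meets the x-axis at x = 0 (among the integer gridlines); one y-axis crossing is at y = 0; the visible z-axis segment lies entirely on the surface.
3. Putting this together gives p.

3*x*y^2 - y^3 - 2*y*z - 2*x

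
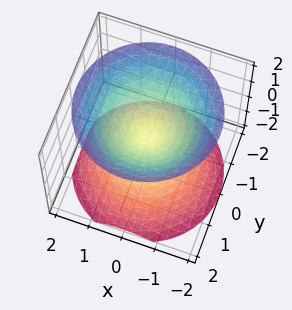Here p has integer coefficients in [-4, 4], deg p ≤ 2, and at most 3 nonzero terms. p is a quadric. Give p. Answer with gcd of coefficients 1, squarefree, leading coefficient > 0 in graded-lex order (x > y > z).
x^2 + y^2 - z^2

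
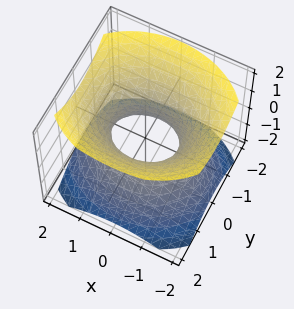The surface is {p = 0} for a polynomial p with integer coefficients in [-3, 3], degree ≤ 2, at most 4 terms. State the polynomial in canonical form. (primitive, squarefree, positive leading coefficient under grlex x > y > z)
2*x^2 + 3*y^2 - 3*z^2 - 2

First, deg p = 2. An hourglass — one-sheet hyperboloid; a quadric.
Then, symmetries: mirror symmetry x ↦ −x ⇒ only even powers of x; it's symmetric under y → −y, forcing even powers of y; the z ↦ −z reflection is a symmetry, so z appears only in even powers.
Then, from the visible intercepts: the x-axis gridline crossings are at x ∈ {-1, 1}; it misses every integer gridline on the z-axis.
Finally, solving for integer coefficients yields p as stated.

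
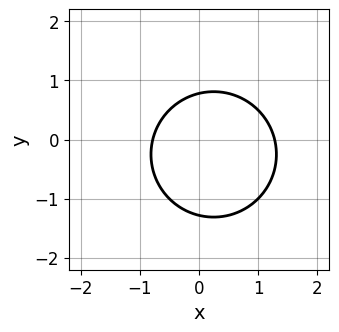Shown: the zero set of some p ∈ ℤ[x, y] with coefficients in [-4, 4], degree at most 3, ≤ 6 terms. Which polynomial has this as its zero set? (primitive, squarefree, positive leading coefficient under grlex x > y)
2*x^2 + 2*y^2 - x + y - 2

The degree is 2 — no degree-1 curve has this shape.
Solving for integer coefficients yields p as stated.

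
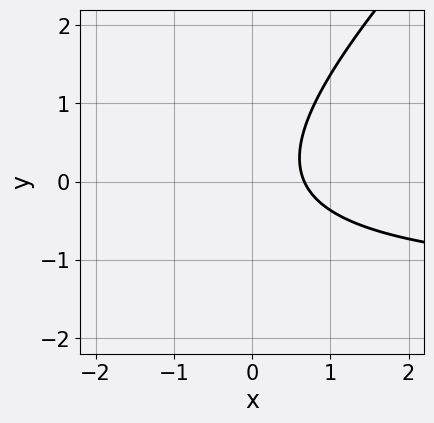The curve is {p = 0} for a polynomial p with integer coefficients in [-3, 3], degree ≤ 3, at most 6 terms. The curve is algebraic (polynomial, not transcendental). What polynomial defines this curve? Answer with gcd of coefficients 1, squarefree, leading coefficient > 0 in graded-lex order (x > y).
(a) Degree: a generic line meets the curve in up to 2 points, so deg p = 2.
(b) Checking where it meets the axes: it misses every integer gridline on the y-axis.
(c) Solving for integer coefficients yields p as stated.

2*x*y - 2*y^2 + 3*x - 2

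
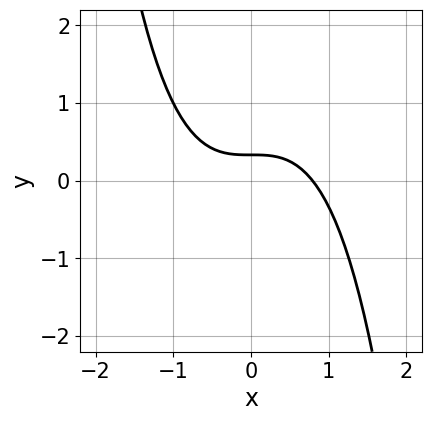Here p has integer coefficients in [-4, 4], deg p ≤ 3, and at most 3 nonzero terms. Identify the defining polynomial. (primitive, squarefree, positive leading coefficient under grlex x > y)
First, degree: no degree-2 curve has this shape, so deg p = 3.
Finally, solving for integer coefficients yields p as stated.

2*x^3 + 3*y - 1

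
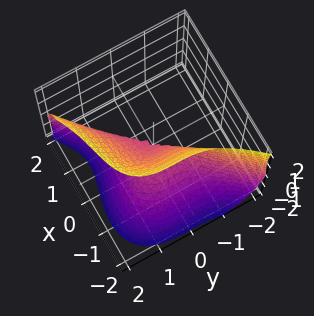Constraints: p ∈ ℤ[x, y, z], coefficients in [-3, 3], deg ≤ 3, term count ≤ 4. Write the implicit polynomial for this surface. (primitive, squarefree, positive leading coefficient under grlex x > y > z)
First, the degree is 3 — a generic line meets the surface in up to 3 points.
Next, reading off the gridlines: one z-axis crossing is at z = 0; it meets the x-axis at x = 0 (among the integer gridlines); it crosses the y-axis at the gridline y = 0.
Finally, the integer polynomial consistent with all of this is the stated p.

x^3 - y^3 + x*z + z^2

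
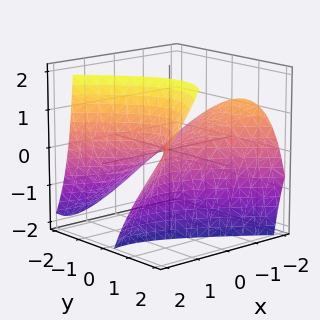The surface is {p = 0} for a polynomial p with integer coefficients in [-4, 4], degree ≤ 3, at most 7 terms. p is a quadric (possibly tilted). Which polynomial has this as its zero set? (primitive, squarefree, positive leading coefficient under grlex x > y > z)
(a) deg p = 2. No degree-1 surface has this shape.
(b) Observable constraints: one y-axis crossing is at y = 0; one x-axis crossing is at x = 0; one z-axis crossing is at z = 0.
(c) Assembling these constraints gives the stated polynomial.

2*x^2 + 3*x*z - 3*y^2 + 3*y*z - 3*z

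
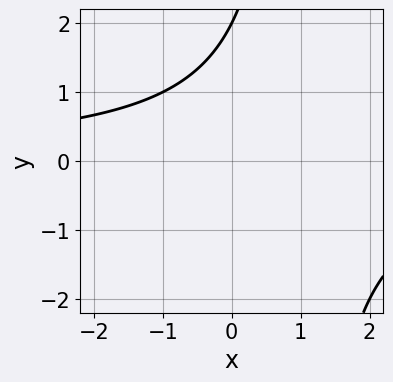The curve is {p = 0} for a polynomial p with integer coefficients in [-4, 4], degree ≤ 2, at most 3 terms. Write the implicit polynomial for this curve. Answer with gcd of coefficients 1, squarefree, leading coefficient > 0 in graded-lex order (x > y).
x*y - y + 2

Degree: a generic line meets the curve in up to 2 points, so deg p = 2.
From the visible intercepts: the curve avoids every integer x-axis point in the box; one y-axis crossing is at y = 2.
Putting this together gives p.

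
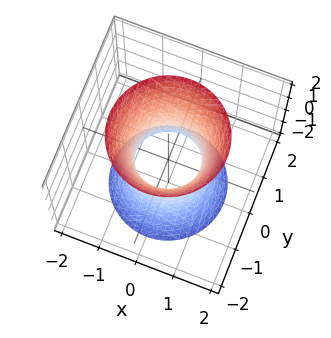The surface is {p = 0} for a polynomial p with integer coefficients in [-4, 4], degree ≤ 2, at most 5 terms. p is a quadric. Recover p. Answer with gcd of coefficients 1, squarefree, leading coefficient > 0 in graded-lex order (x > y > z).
3*x^2 + 3*y^2 - z^2 - 2

(a) Degree: an hourglass — one-sheet hyperboloid; a quadric, so deg p = 2.
(b) Symmetries: it's symmetric under z → −z, forcing even powers of z; rotational symmetry about the z-axis ⇒ p depends on x, y only through x² + y².
(c) Checking where it meets the axes: the surface avoids every integer z-axis point in the box; a circular section at z = 1 has radius exactly 1.
(d) Solving for integer coefficients yields p as stated.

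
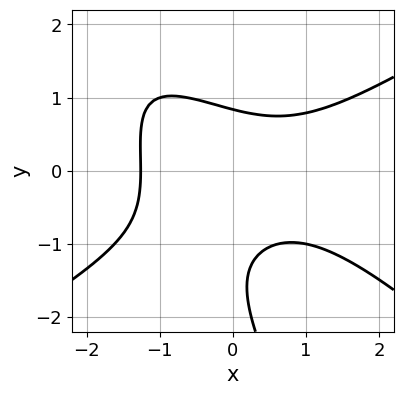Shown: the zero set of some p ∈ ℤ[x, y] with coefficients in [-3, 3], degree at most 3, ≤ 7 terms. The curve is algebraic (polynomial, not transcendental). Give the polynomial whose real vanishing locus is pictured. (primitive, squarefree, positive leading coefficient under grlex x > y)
x^3 - 2*x*y^2 - y^3 - 2*y^2 + 2

1. deg p = 3.
2. The integer polynomial consistent with all of this is the stated p.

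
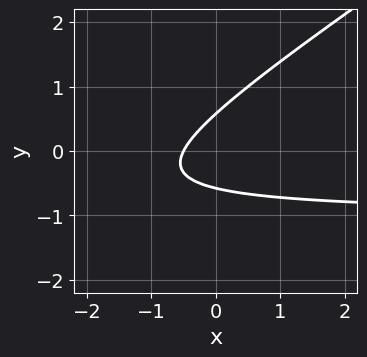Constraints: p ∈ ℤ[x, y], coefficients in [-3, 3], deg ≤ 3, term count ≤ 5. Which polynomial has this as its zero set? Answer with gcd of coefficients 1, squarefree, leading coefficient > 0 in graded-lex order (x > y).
2*x*y - 3*y^2 + 2*x + 1

(a) deg p = 2. A generic line meets the curve in up to 2 points.
(b) Matching integer coefficients to the picture gives p.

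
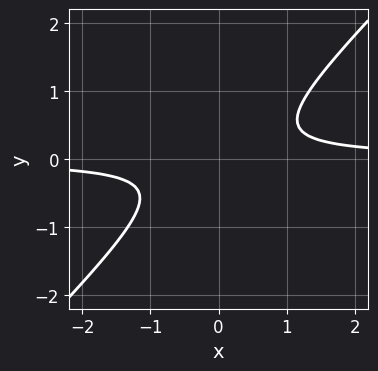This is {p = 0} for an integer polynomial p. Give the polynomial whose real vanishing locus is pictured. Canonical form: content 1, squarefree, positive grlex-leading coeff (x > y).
3*x*y - 3*y^2 - 1

deg p = 2. A generic line meets the curve in up to 2 points.
Reading off the gridlines: it misses every integer gridline on the x-axis; no y-intercept at any integer in the box.
Putting this together gives p.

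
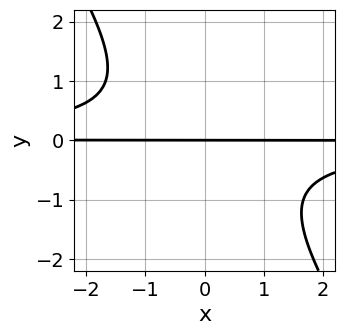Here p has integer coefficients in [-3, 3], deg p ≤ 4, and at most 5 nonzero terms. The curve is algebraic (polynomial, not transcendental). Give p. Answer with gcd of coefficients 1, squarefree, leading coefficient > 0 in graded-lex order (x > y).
3*x*y^2 + 2*y^3 + 3*y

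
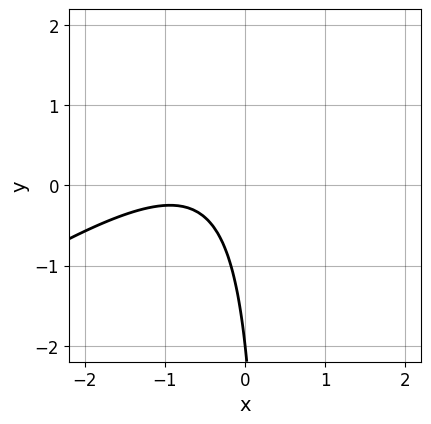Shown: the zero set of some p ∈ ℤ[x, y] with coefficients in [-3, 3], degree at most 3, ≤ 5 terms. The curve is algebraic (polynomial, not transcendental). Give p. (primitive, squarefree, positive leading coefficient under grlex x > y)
2*x^2 - 3*x*y + 3*x + y + 2

First, degree: a generic line meets the curve in up to 2 points, so deg p = 2.
Next, checking where it meets the axes: no x-intercept at any integer in the box; it crosses the y-axis at the gridline y = -2.
Finally, matching integer coefficients to the picture gives p.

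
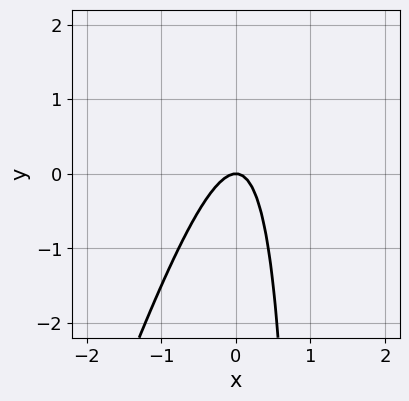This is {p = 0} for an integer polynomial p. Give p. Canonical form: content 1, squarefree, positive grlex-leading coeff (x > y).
3*x^2 - x*y + y

First, the degree is 2 — the shape is more complex than any degree-1 curve.
Next, observable constraints: it crosses the y-axis at the gridline y = 0; one x-axis crossing is at x = 0.
Finally, together with the visible shape, these determine p as stated.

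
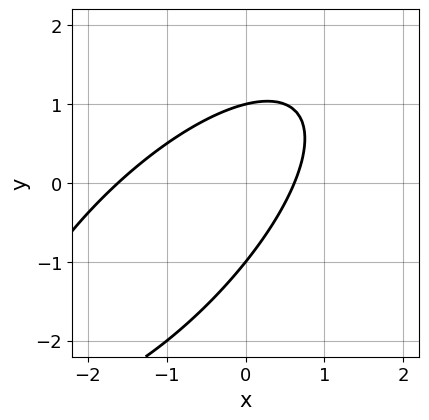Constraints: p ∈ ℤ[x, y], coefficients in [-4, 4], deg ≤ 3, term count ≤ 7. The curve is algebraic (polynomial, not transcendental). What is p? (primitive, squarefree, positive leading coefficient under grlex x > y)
2*x^2 - 3*x*y + 2*y^2 + 2*x - 2

The degree is 2 — the shape is more complex than any degree-1 curve.
Checking where it meets the axes: the y-axis gridline crossings are at y ∈ {-1, 1}.
Putting this together gives p.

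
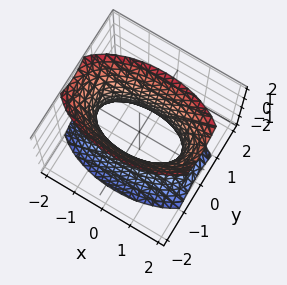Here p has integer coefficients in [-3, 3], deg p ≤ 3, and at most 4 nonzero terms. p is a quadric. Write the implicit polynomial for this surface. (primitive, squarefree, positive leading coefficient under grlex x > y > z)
x^2 + 3*y^2 - z^2 - 2

1. The degree is 2 — an hourglass — one-sheet hyperboloid; a quadric.
2. Symmetries: the z ↦ −z reflection is a symmetry, so z appears only in even powers; the x ↦ −x reflection is a symmetry, so x appears only in even powers; the y ↦ −y reflection is a symmetry, so y appears only in even powers.
3. Checking where it meets the axes: the surface avoids every integer z-axis point in the box.
4. Solving for integer coefficients yields p as stated.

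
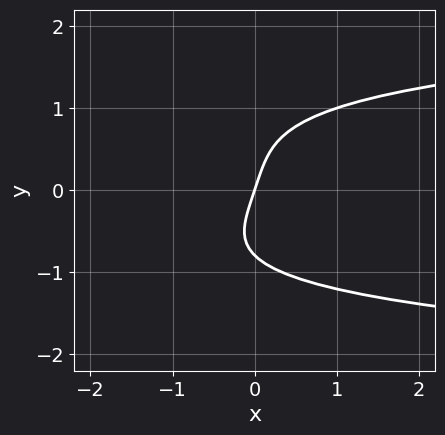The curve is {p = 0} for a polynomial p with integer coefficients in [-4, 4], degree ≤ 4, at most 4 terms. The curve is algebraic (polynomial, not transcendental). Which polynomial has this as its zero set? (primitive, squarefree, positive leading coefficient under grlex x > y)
2*y^4 - 3*x + y

(a) The degree is 4 — a generic line meets the curve in up to 4 points.
(b) Observable constraints: it meets the x-axis at x = 0 (among the integer gridlines); one y-axis crossing is at y = 0.
(c) Assembling these constraints gives the stated polynomial.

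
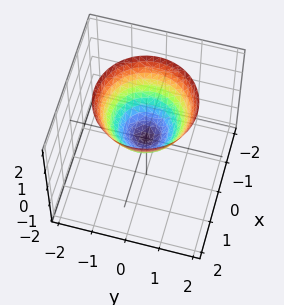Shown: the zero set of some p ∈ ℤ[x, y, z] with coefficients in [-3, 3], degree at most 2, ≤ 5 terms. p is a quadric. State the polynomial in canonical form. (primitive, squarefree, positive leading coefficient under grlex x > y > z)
(a) The degree is 2 — a single bowl opening along one axis; a quadric.
(b) By symmetry, every cross-section ⟂ z is a circle, so x, y appear only via x² + y².
(c) From the axis intercepts and sections: one z-axis crossing is at z = 0; it meets the y-axis at y = 0 (among the integer gridlines); it crosses the x-axis at the gridline x = 0; a circular section at z = 1 has radius exactly 1.
(d) Putting this together gives p.

x^2 + y^2 - z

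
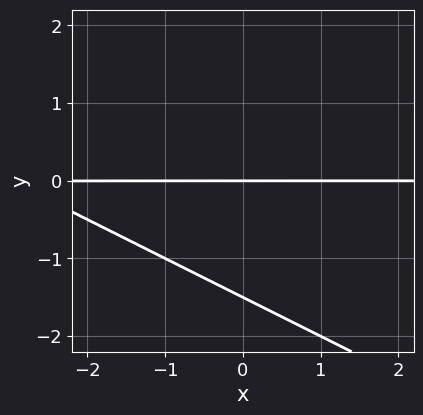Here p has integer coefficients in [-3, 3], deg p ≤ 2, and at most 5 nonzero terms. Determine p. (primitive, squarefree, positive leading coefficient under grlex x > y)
1. Degree: the shape is more complex than any degree-1 curve, so deg p = 2.
2. From the visible intercepts: the visible x-axis segment lies entirely on the curve; it crosses the y-axis at the gridline y = 0.
3. Together with the visible shape, these determine p as stated.

x*y + 2*y^2 + 3*y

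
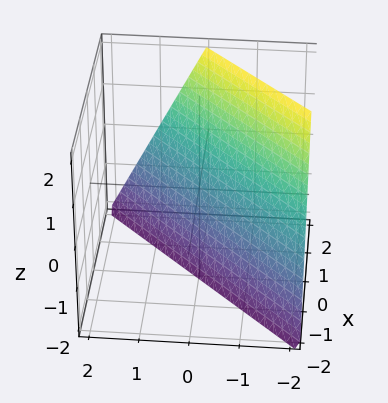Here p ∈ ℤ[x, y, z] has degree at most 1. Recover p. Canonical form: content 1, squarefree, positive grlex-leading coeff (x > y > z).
First, deg p = 1.
Then, from the visible intercepts: it meets the x-axis at x = 1 (among the integer gridlines); one y-axis crossing is at y = -1; it crosses the z-axis at the gridline z = -2.
Finally, these observations pin down the coefficients.

2*x - 2*y - z - 2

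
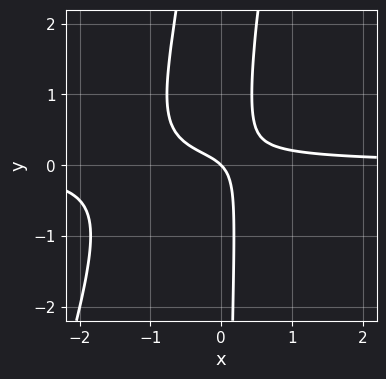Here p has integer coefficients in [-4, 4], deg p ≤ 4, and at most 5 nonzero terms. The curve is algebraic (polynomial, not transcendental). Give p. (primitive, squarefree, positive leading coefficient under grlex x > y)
Degree: the shape is more complex than any degree-2 curve, so deg p = 3.
Checking where it meets the axes: it crosses the y-axis at the gridline y = 0; it crosses the x-axis at the gridline x = 0.
Fitting integer coefficients to these (and the overall shape) gives p.

3*x^2*y - x*y^2 + 3*x*y - x - y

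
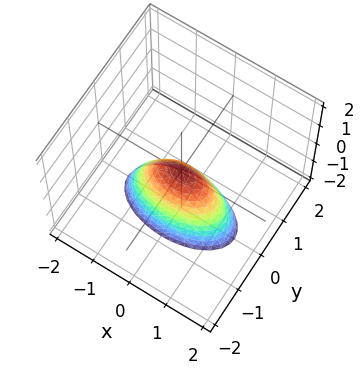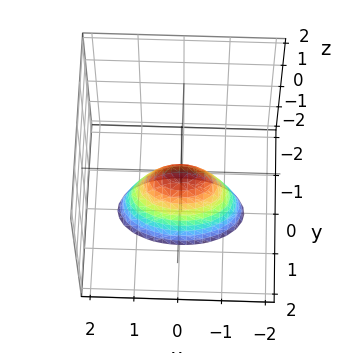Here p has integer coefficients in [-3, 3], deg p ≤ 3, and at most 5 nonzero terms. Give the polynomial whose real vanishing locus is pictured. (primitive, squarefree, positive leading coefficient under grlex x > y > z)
x^2 + 3*y^2 + z

First, degree: a single bowl opening along one axis; a quadric, so deg p = 2.
Next, symmetries: mirror symmetry x ↦ −x ⇒ only even powers of x; the y ↦ −y reflection is a symmetry, so y appears only in even powers.
Next, reading off the gridlines: it crosses the x-axis at the gridline x = 0; it crosses the y-axis at the gridline y = 0; it meets the z-axis at z = 0 (among the integer gridlines).
Finally, assembling these constraints gives the stated polynomial.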